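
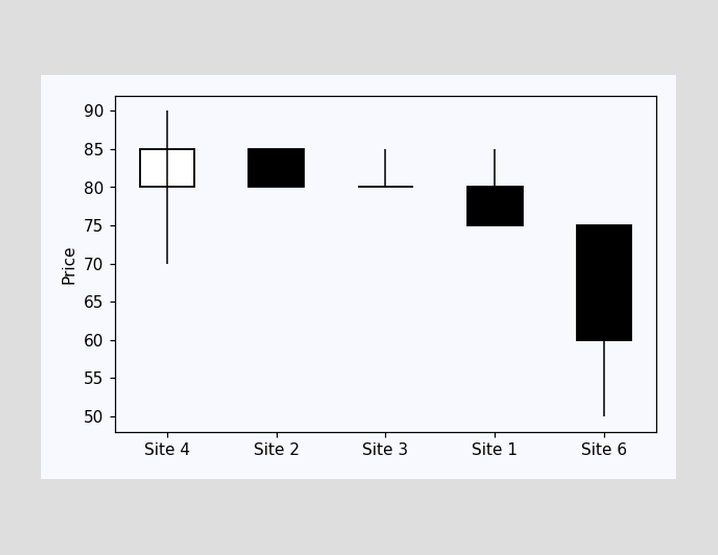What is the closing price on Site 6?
60

The Site 6 candle closes at 60.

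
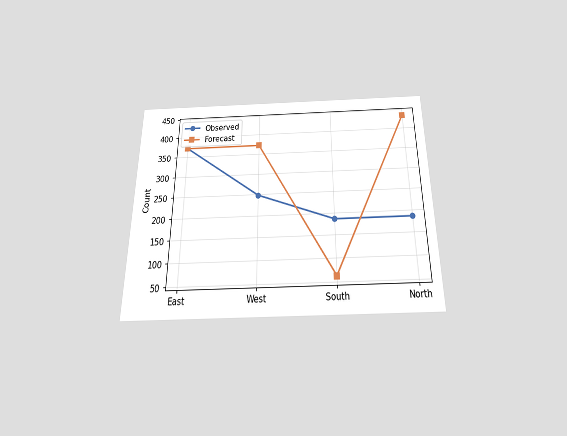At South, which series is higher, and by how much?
The chart is viewed slightly from below. At South, Observed sits above the other line by 124.

Observed, by 124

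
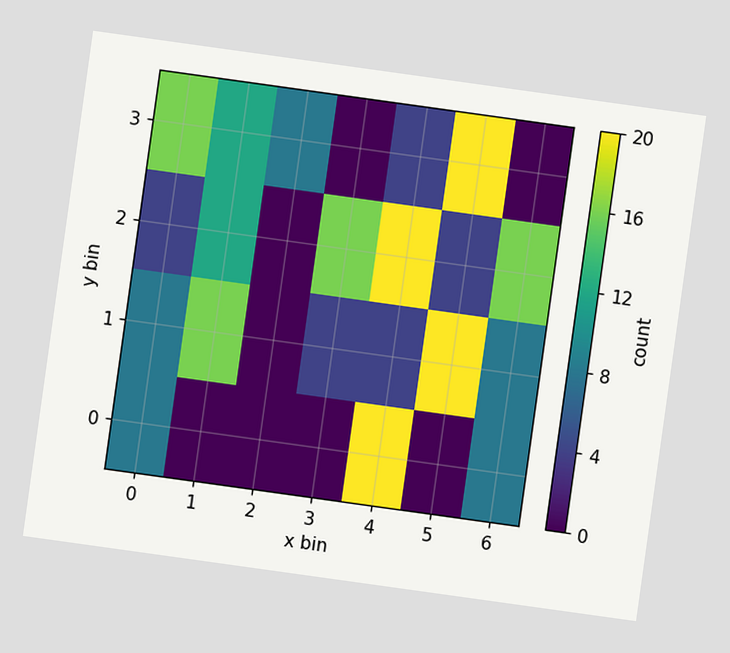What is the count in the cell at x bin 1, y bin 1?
16

The chart is tilted about 8° clockwise. Matching the cell (1, 1) against the colorbar gives 16.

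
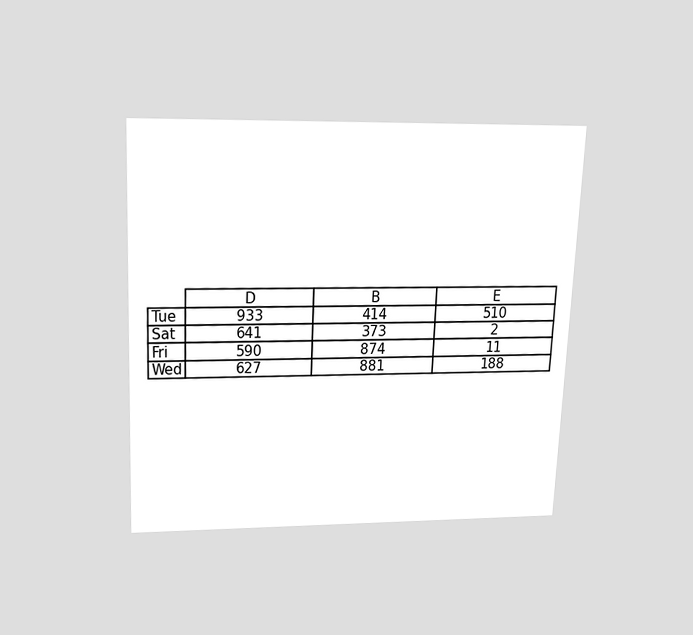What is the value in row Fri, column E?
The chart is tilted about 2° clockwise and viewed slightly from above. The (Fri, E) cell reads 11.

11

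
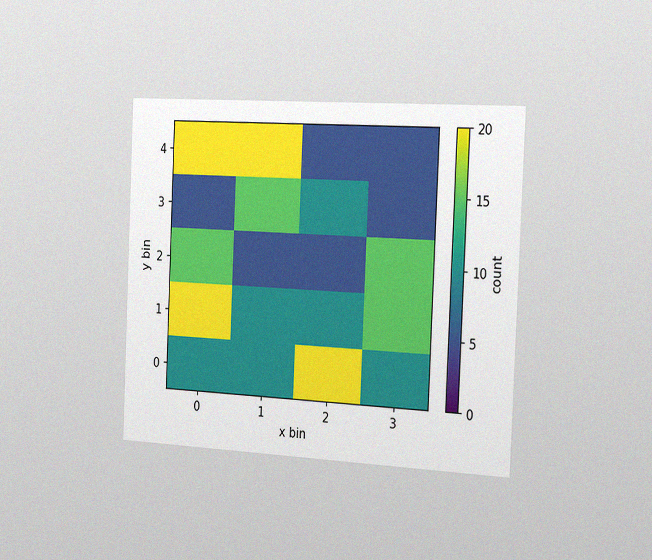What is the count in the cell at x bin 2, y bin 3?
The chart is tilted about 2° clockwise and viewed slightly from the right, with some photo noise. Matching the cell (2, 3) against the colorbar gives 10.

10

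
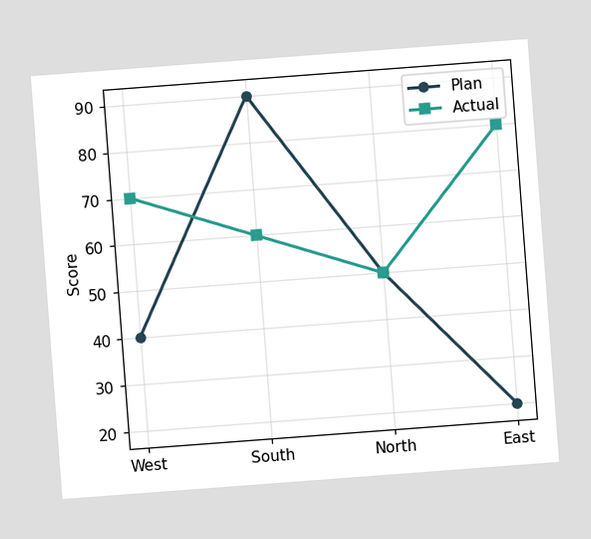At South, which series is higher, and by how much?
The chart is tilted about 4° counter-clockwise. At South, Plan sits above the other line by 30.

Plan, by 30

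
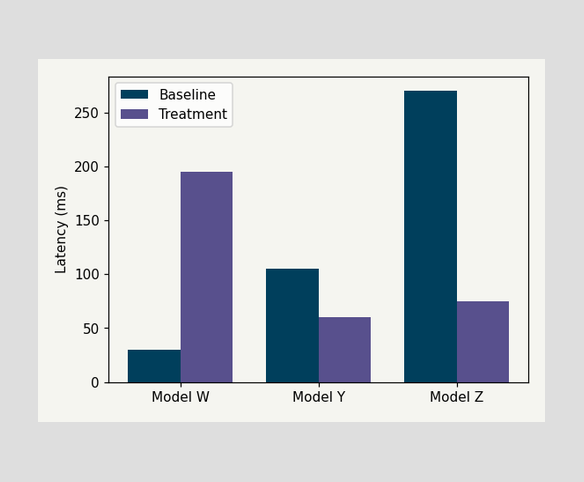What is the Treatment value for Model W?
195ms

The Treatment bar at Model W reaches 195ms on the y-axis.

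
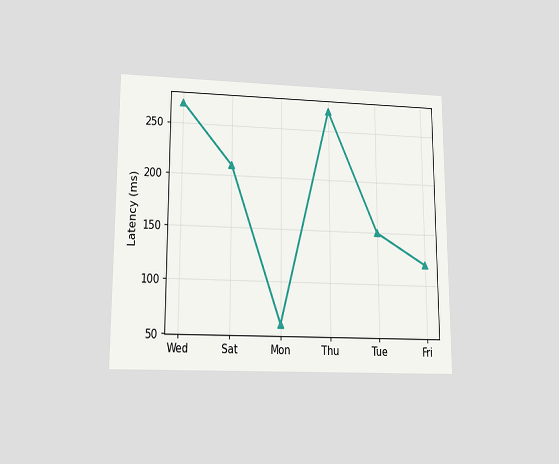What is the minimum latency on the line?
60ms

The chart is viewed slightly from below. The lowest point is at Mon, and reading across to the y-axis gives 60ms.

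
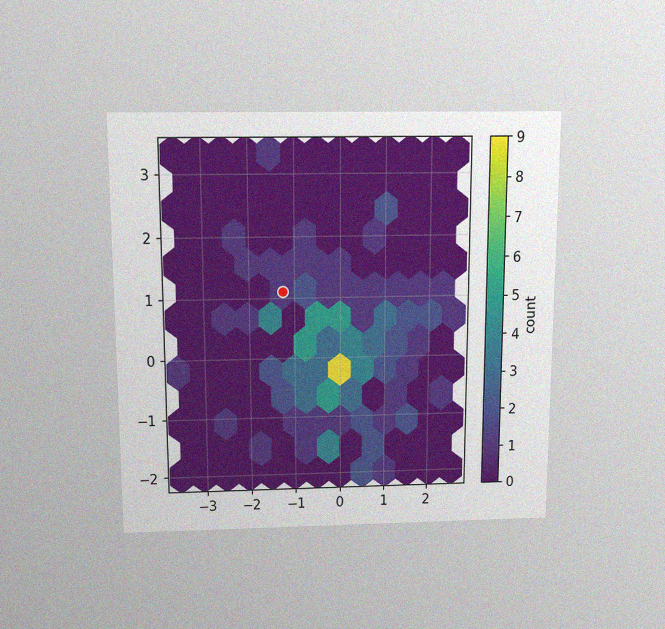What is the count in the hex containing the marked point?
The chart is viewed slightly from above, with some photo noise. The marked hex reads 1 on the colorbar.

1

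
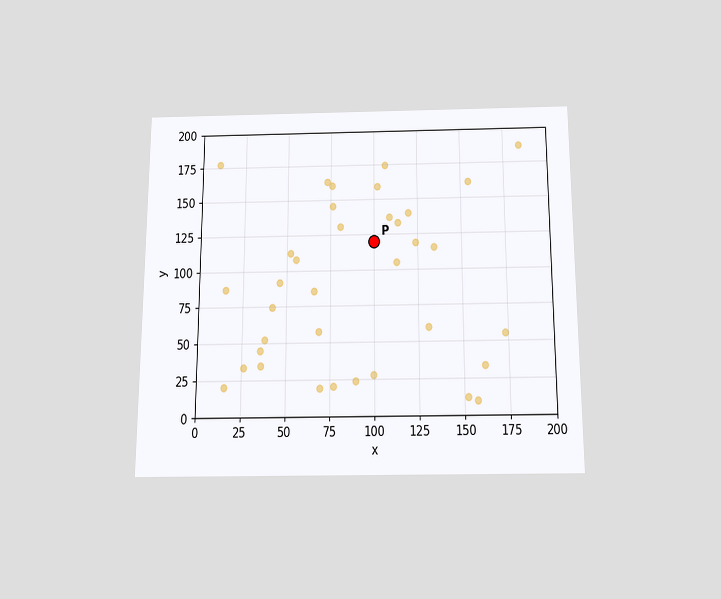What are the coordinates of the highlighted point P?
The chart is viewed slightly from below. Following the gridlines from P to each axis, P sits at (100, 120).

(100, 120)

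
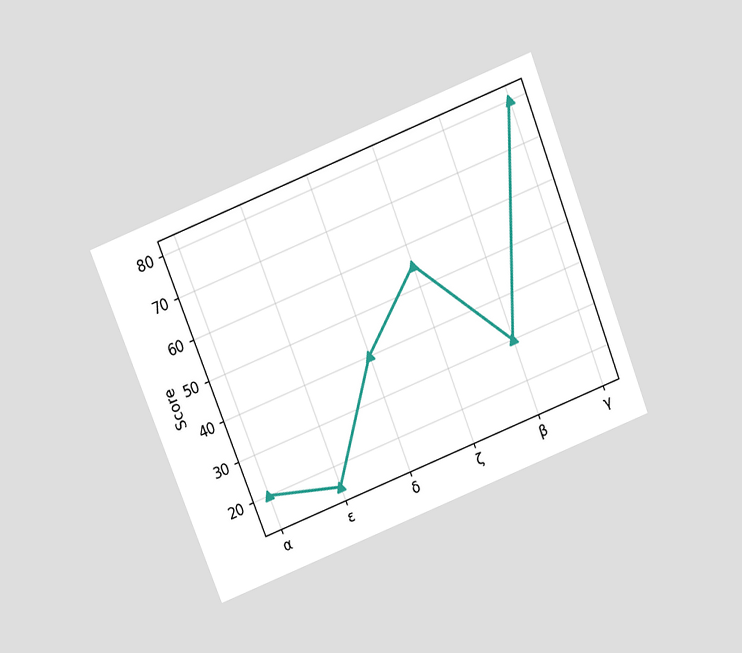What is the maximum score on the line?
80

The chart is tilted about 21° counter-clockwise and viewed slightly from above. The highest point is at γ, and reading across to the y-axis gives 80.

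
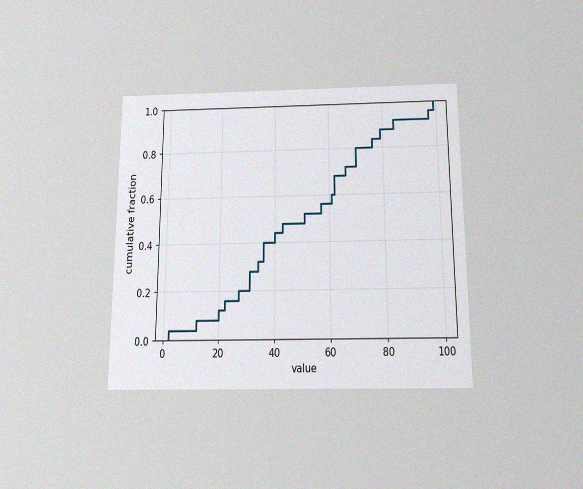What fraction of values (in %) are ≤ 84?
The chart is viewed slightly from below, with some photo noise. At x=84 the ECDF step is at 92%.

92%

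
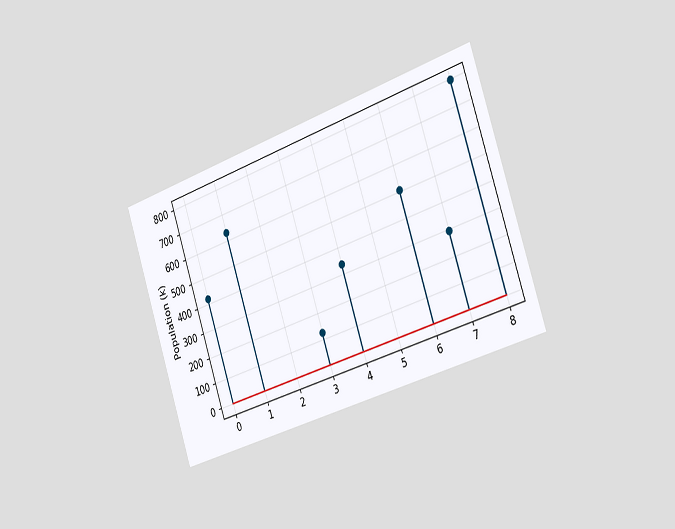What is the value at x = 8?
798k

The chart is tilted about 18° counter-clockwise and viewed slightly from the right. The stem at x=8 reaches 798k.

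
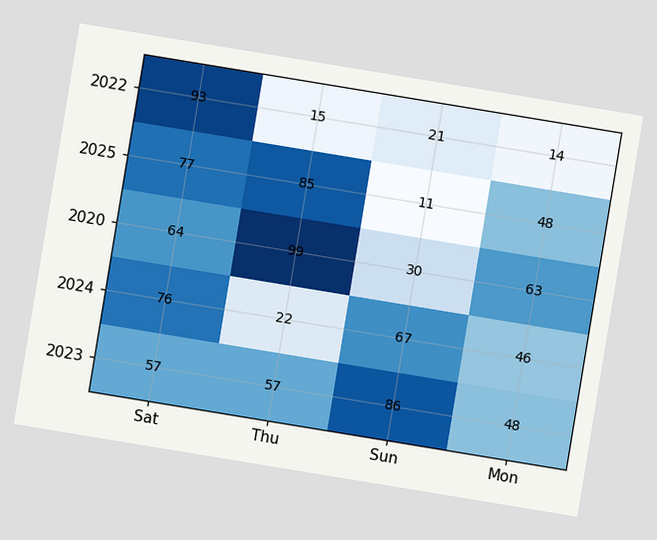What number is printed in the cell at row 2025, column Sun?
11

The chart is tilted about 9° clockwise. The (2025, Sun) cell reads 11.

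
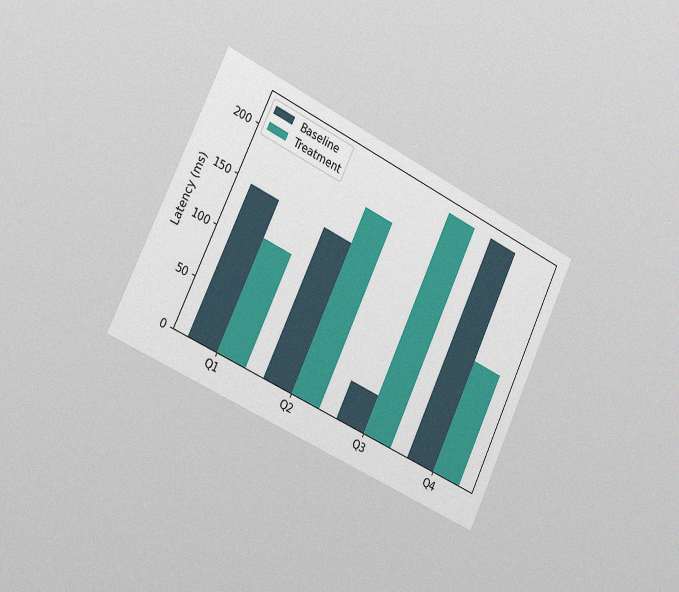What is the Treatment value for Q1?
The chart is tilted about 25° clockwise and viewed slightly from the left, with some photo noise. The Treatment bar at Q1 reaches 111ms on the y-axis.

111ms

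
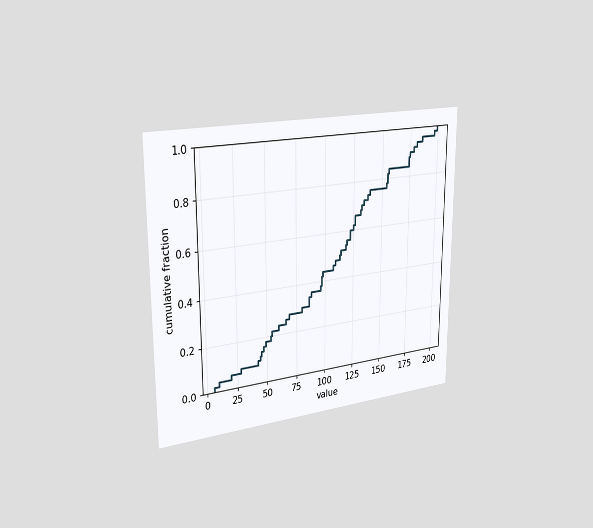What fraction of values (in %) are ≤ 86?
34%

The chart is viewed slightly from the left. At x=86 the ECDF step is at 34%.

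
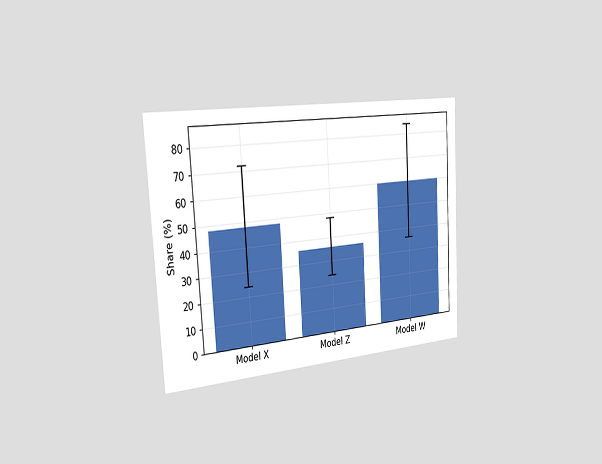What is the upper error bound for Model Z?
48%

The chart is tilted about 3° counter-clockwise and viewed slightly from the left. The Model Z bar's upper whisker reaches 48%.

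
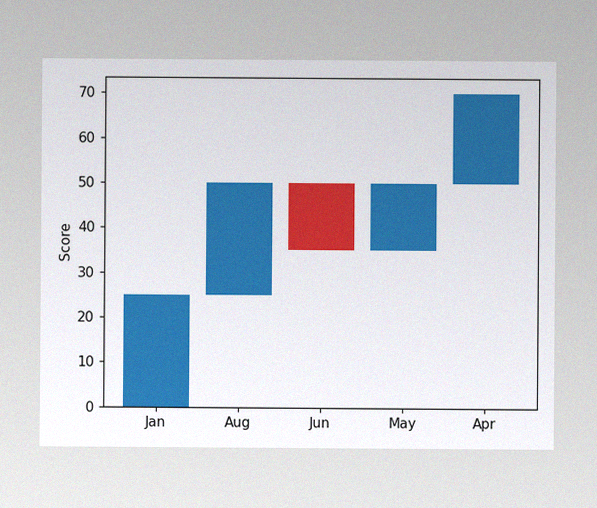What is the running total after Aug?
The image has some photo noise and uneven lighting. After Aug the running total reaches 50.

50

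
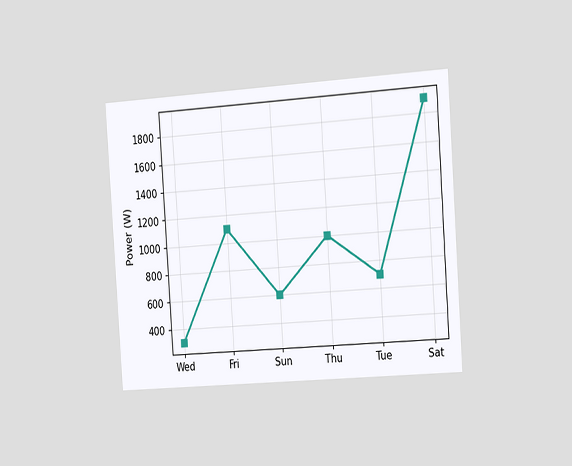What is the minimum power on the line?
The chart is tilted about 4° counter-clockwise and viewed slightly from the right. The lowest point is at Wed, and reading across to the y-axis gives 300W.

300W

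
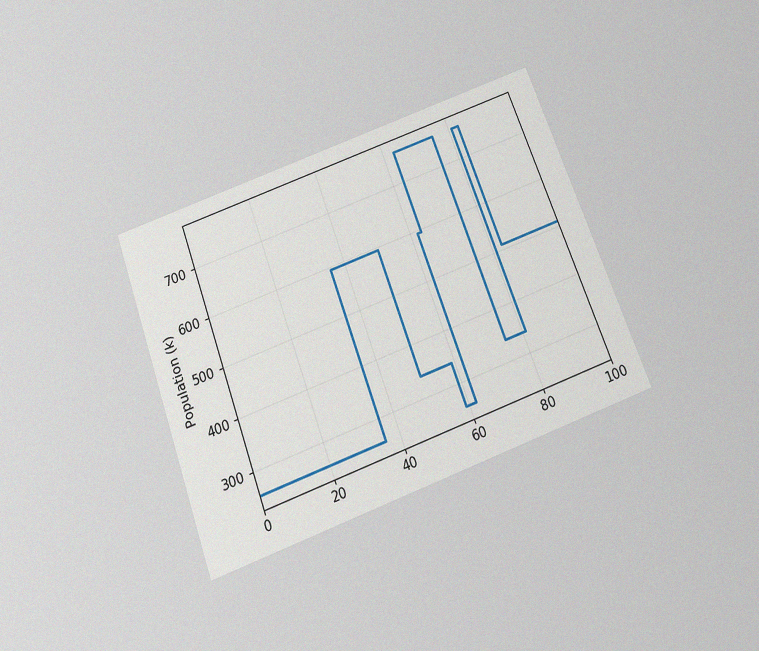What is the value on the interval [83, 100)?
The chart is tilted about 20° counter-clockwise and viewed slightly from below, with some photo noise. On [83, 100) the step sits at 510k.

510k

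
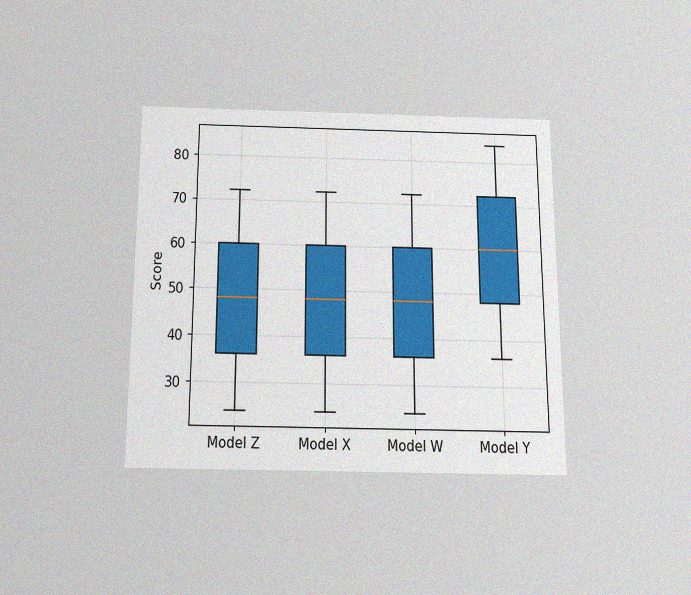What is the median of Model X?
The chart is viewed slightly from below, with some photo noise. The median line in the Model X box sits at 48.

48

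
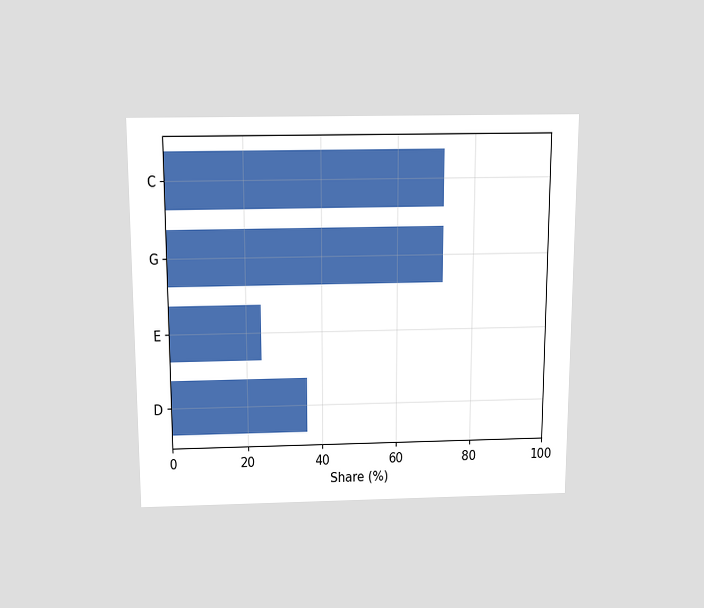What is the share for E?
The chart is viewed slightly from above. Reading along the chart's x-axis, the E bar reaches 24%.

24%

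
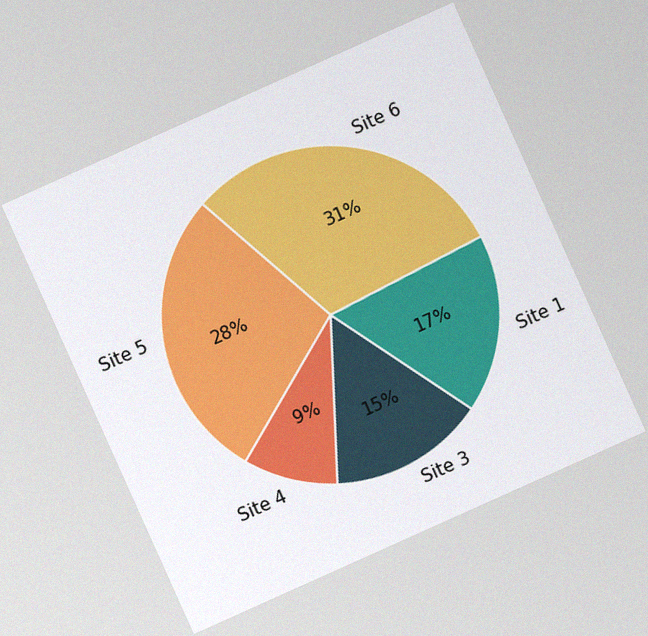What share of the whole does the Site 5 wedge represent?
The chart is tilted about 24° counter-clockwise, with some photo noise. The Site 5 slice takes up 28% of the pie.

28%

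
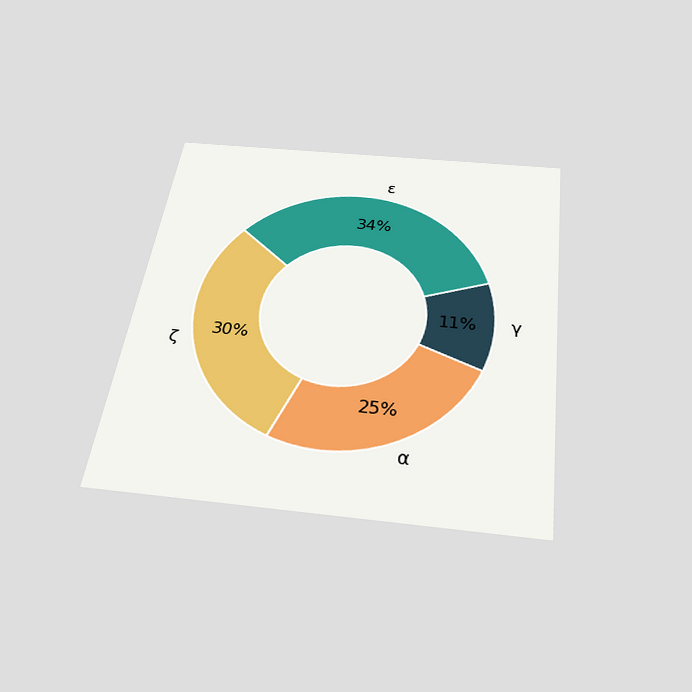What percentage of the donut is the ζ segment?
30%

The chart is tilted about 8° clockwise and viewed slightly from below. The ζ segment takes up 30% of the ring.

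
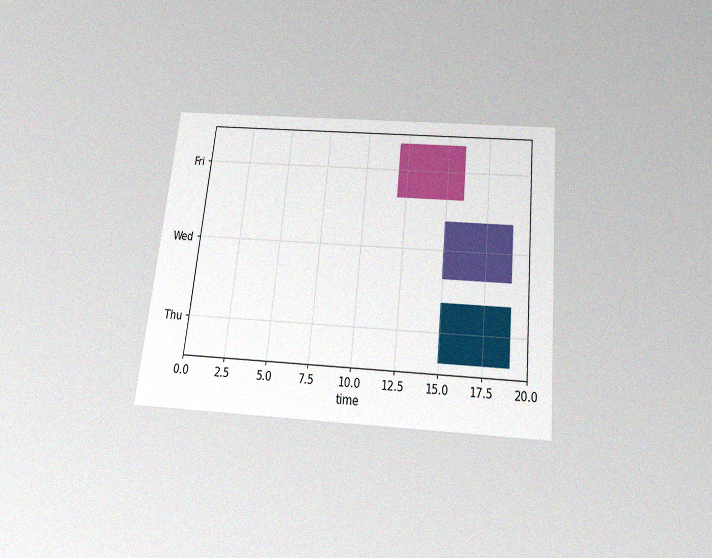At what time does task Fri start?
The chart is tilted about 6° clockwise and viewed slightly from below, with some photo noise. The Fri bar begins at t=12.

12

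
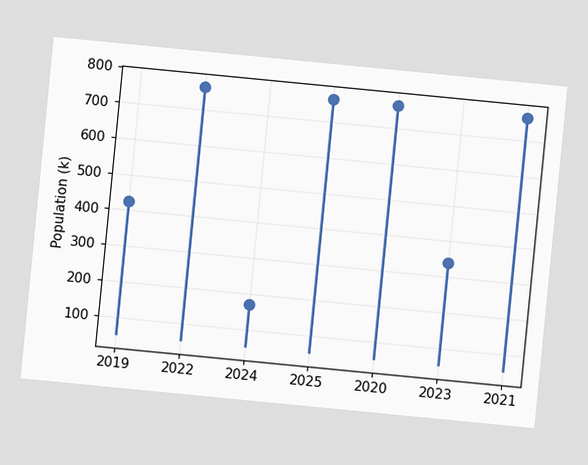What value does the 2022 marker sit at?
The chart is tilted about 6° clockwise. The 2022 marker sits at 765k.

765k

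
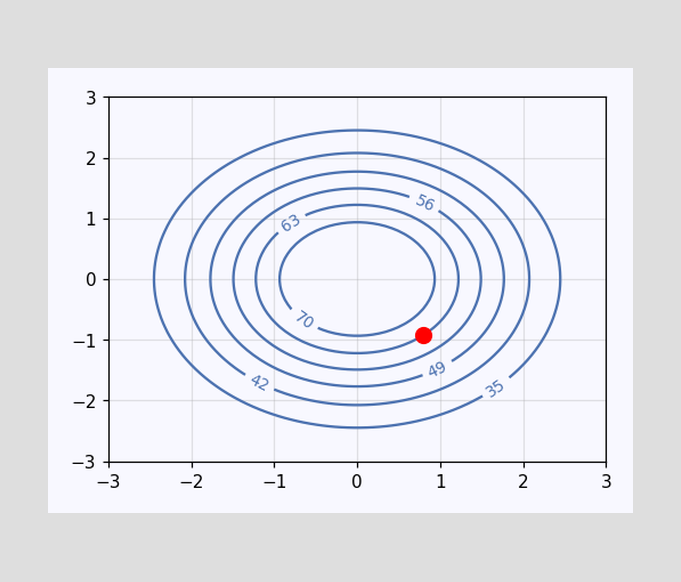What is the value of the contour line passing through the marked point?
63

The marked point sits on the contour labelled 63.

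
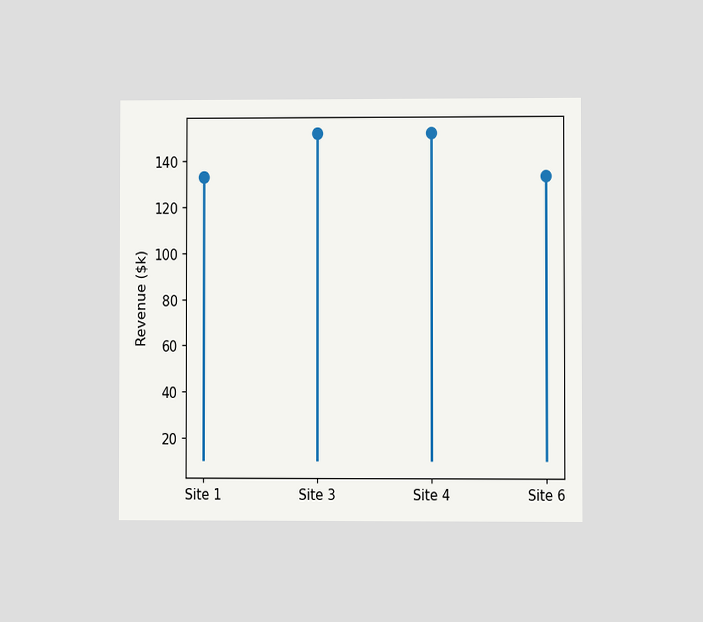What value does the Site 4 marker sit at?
The chart is viewed at a slight angle. The Site 4 marker sits at $152k.

$152k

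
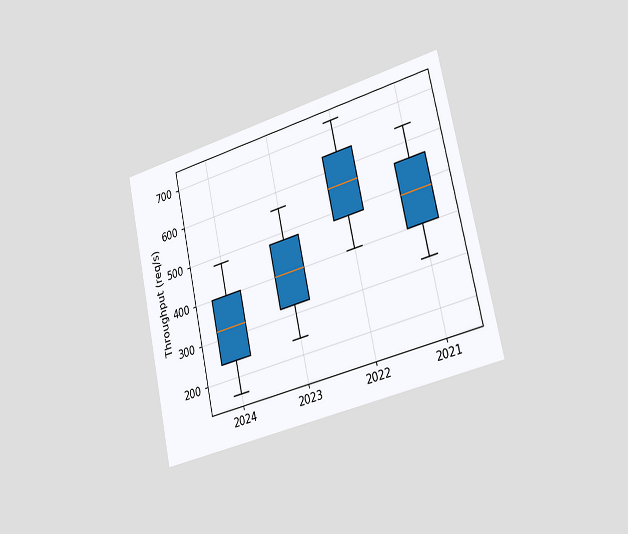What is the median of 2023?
The chart is tilted about 12° counter-clockwise and viewed slightly from the right. The median line in the 2023 box sits at 400req/s.

400req/s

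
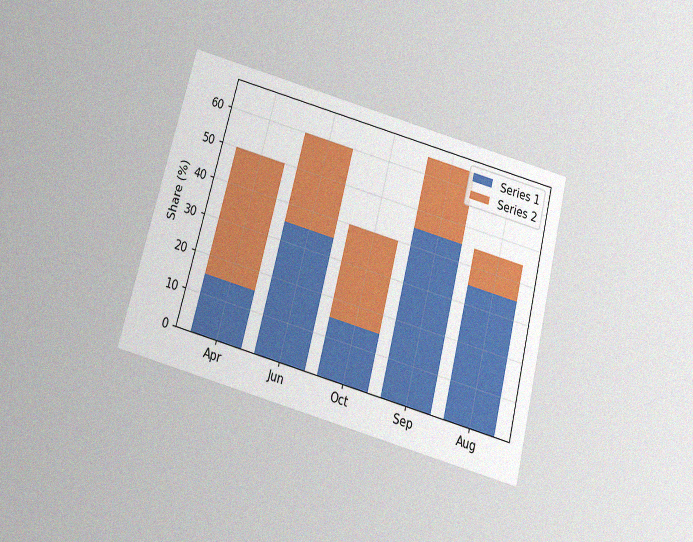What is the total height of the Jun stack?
The chart is tilted about 15° clockwise and viewed slightly from below, with some photo noise. The Jun stack's top reaches 60% on the y-axis.

60%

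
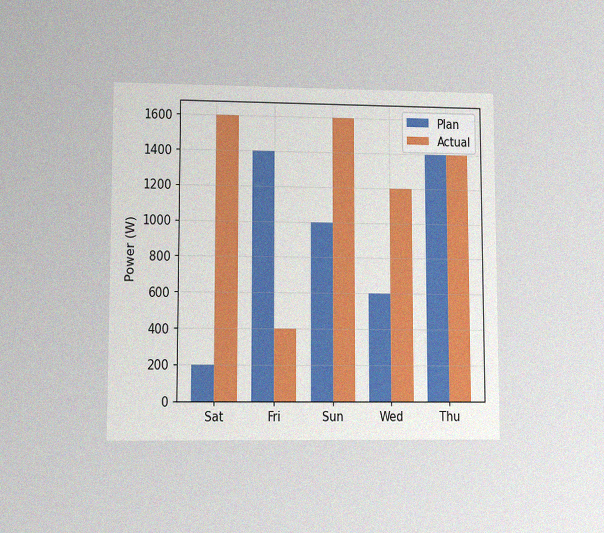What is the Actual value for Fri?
400W

The chart is viewed at a slight angle, with some photo noise. The Actual bar at Fri reaches 400W on the y-axis.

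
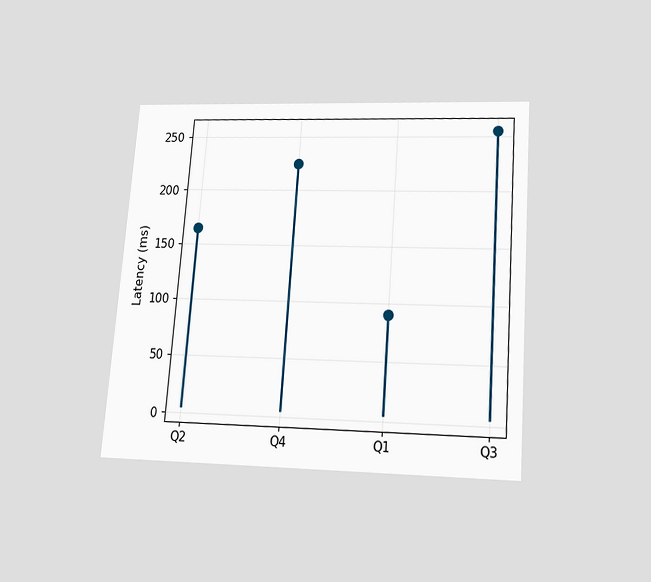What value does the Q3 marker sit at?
The chart is tilted about 4° clockwise and viewed slightly from below. The Q3 marker sits at 255ms.

255ms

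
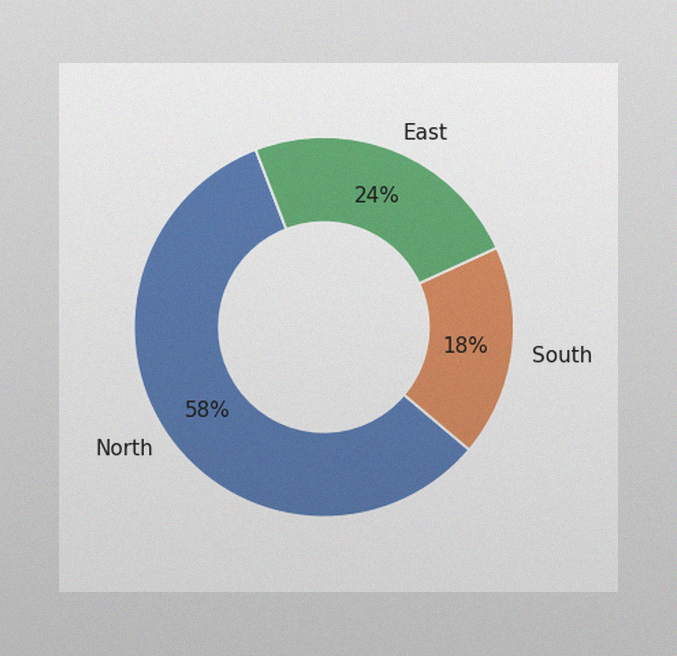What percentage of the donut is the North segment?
58%

The image has some photo noise and uneven lighting. The North segment takes up 58% of the ring.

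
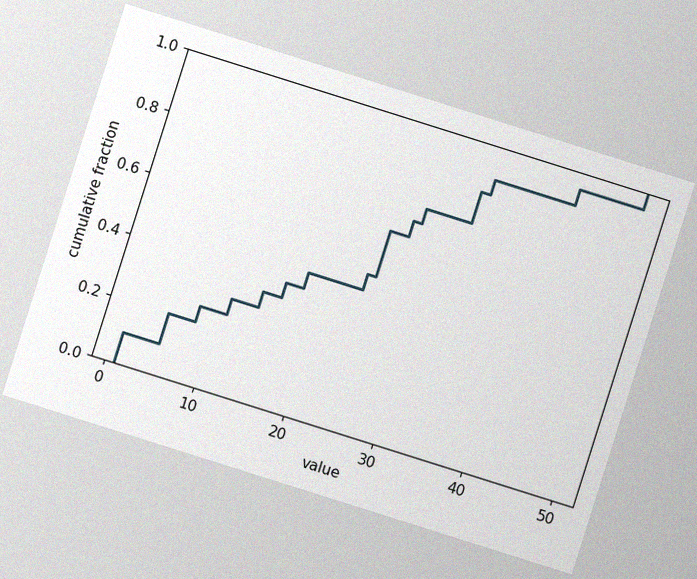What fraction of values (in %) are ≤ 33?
85%

The chart is tilted about 18° clockwise, with some photo noise. At x=33 the ECDF step is at 85%.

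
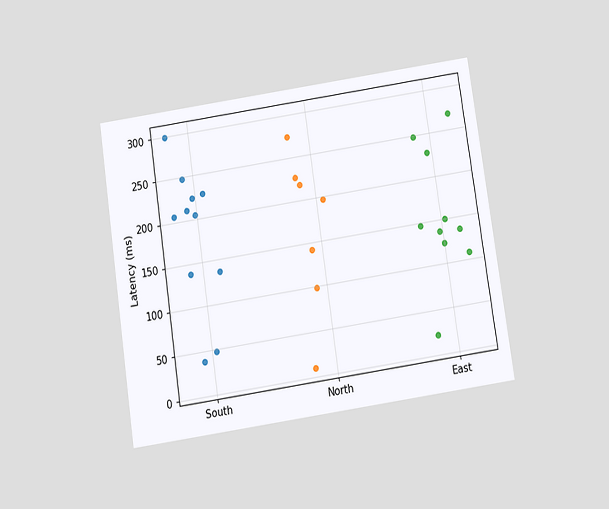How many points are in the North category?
The chart is tilted about 8° counter-clockwise and viewed slightly from below. Counting the markers in the North column gives 7.

7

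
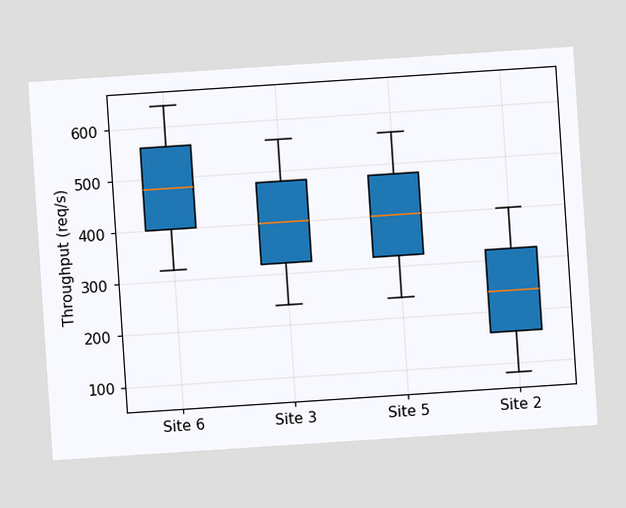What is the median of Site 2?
240req/s

The chart is tilted about 4° counter-clockwise. The median line in the Site 2 box sits at 240req/s.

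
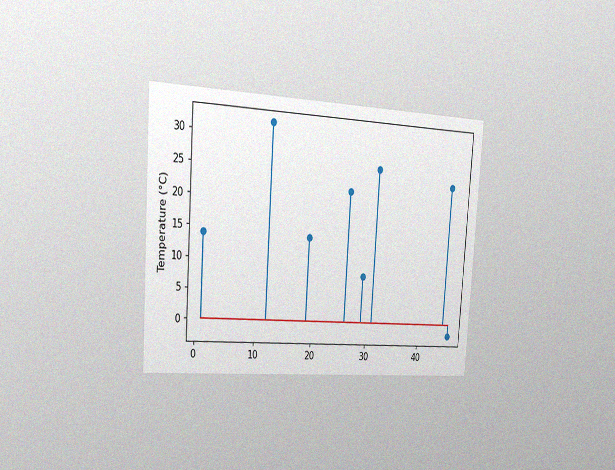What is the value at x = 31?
The chart is tilted about 4° clockwise and viewed slightly from the left, with some photo noise. The stem at x=31 reaches 26°C.

26°C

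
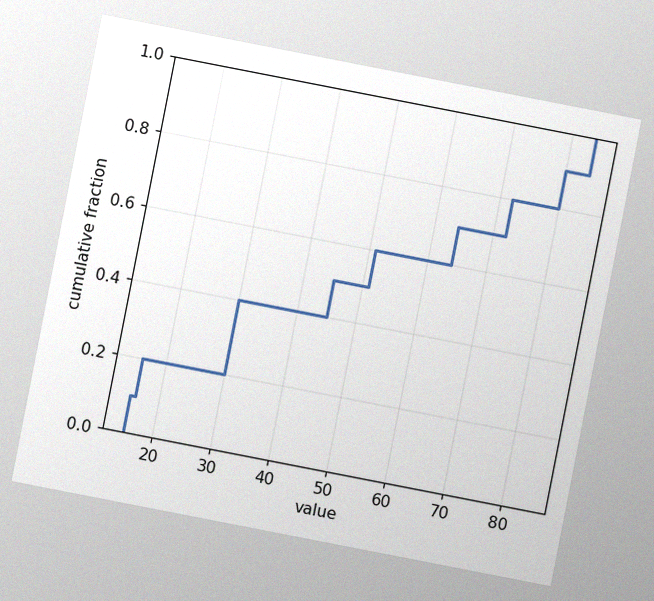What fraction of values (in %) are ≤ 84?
The chart is tilted about 11° clockwise, with some photo noise. At x=84 the ECDF step is at 100%.

100%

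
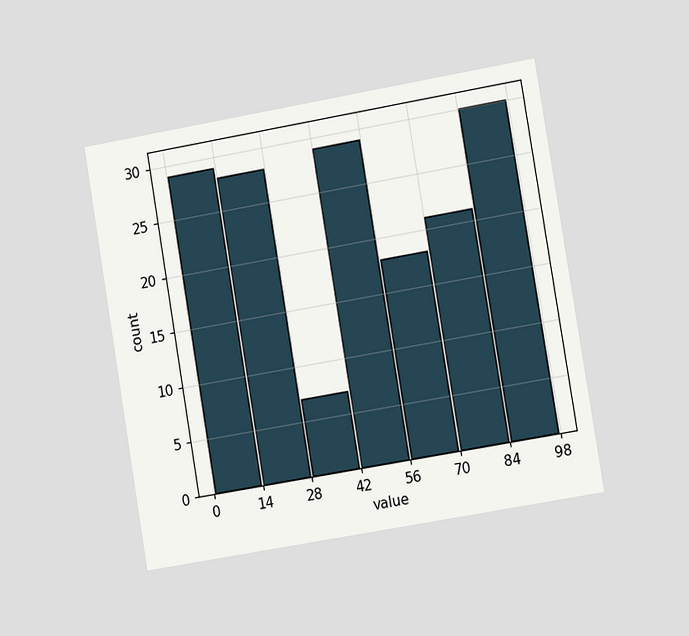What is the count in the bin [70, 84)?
21

The chart is tilted about 10° counter-clockwise and viewed slightly from the right. The [70, 84) bin has height 21.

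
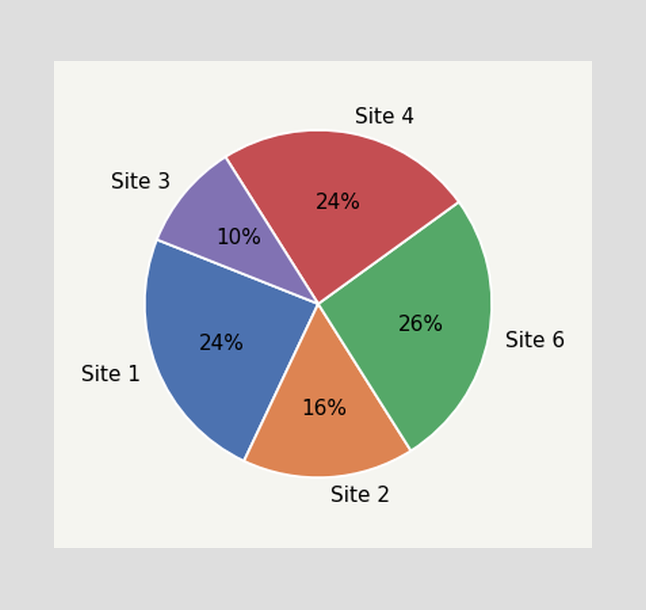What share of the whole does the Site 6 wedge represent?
26%

The Site 6 slice takes up 26% of the pie.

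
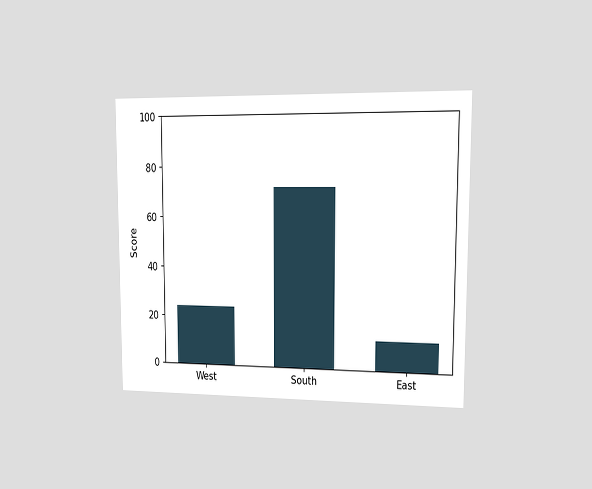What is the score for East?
The chart is viewed at a slight angle. Reading along the chart's y-axis, the East bar reaches 12.

12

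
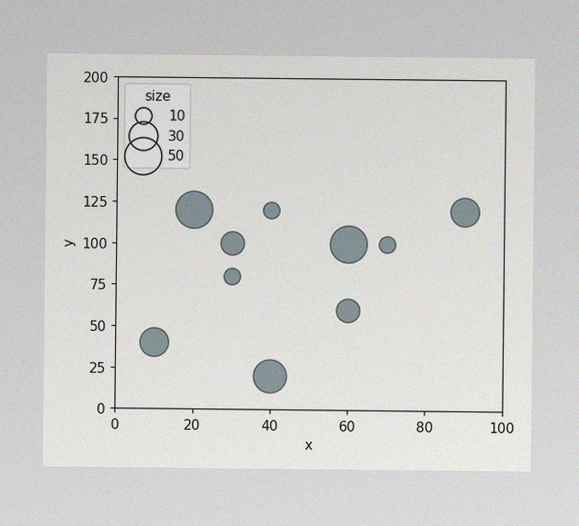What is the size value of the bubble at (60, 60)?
The image has some photo noise and uneven lighting. Matching the bubble at (60, 60) against the size legend gives 20.

20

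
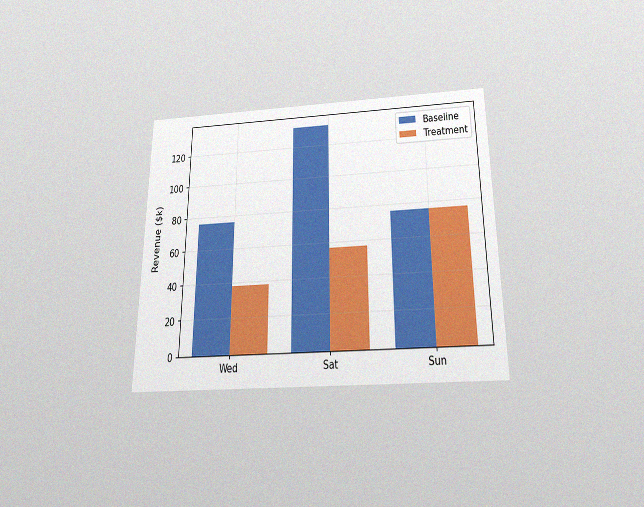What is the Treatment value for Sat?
$57k

The chart is viewed slightly from below, with some photo noise. The Treatment bar at Sat reaches $57k on the y-axis.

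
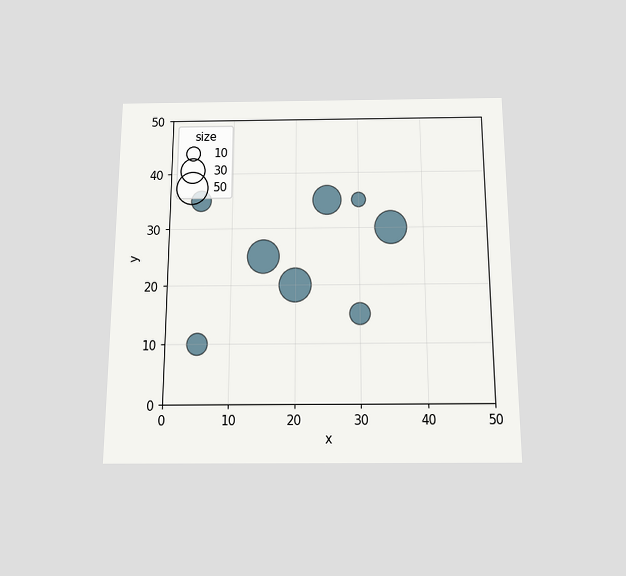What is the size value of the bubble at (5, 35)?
20

The chart is viewed slightly from below. Matching the bubble at (5, 35) against the size legend gives 20.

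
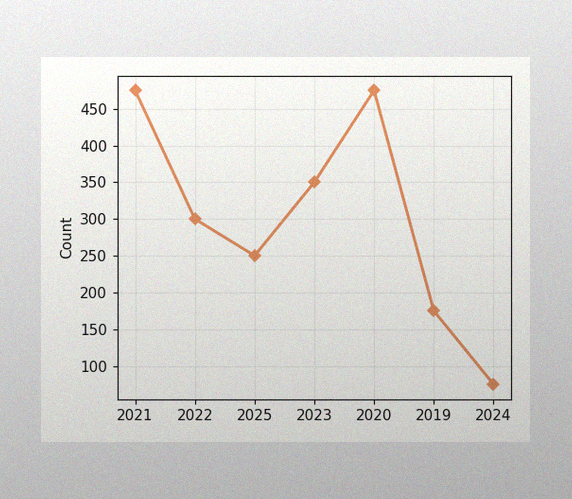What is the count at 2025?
The image has some photo noise and uneven lighting. At 2025, the line is at 250.

250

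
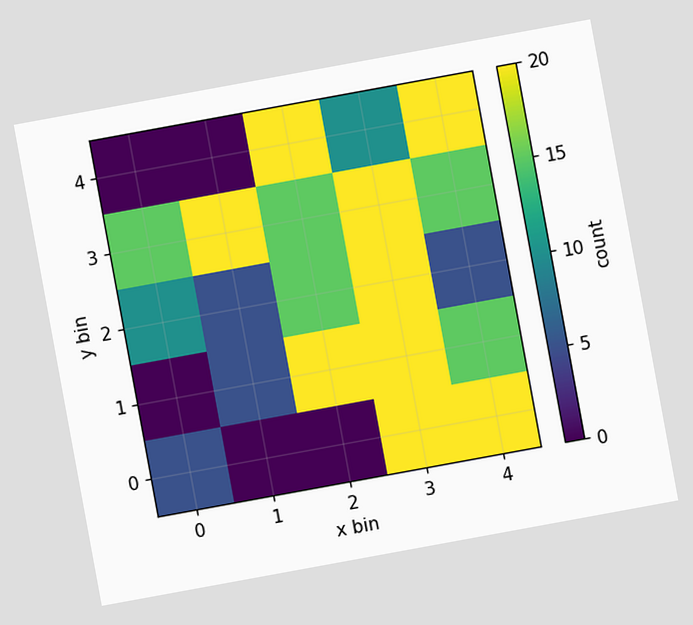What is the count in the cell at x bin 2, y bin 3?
The chart is tilted about 10° counter-clockwise. Matching the cell (2, 3) against the colorbar gives 15.

15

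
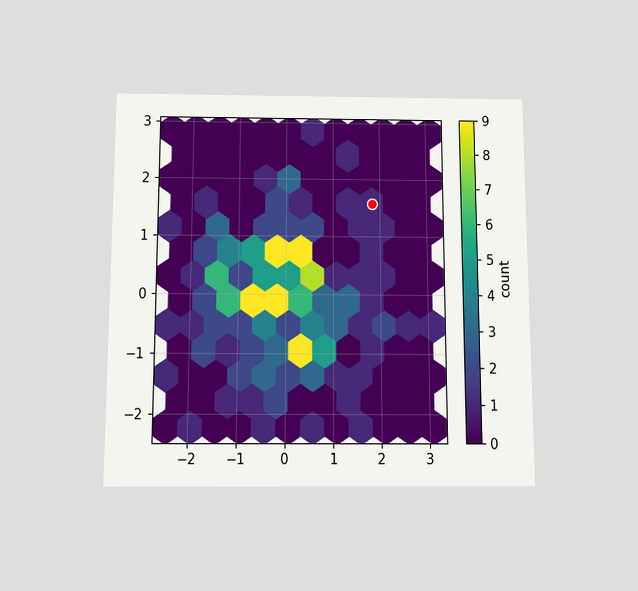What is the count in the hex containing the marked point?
1

The chart is viewed slightly from below. The marked hex reads 1 on the colorbar.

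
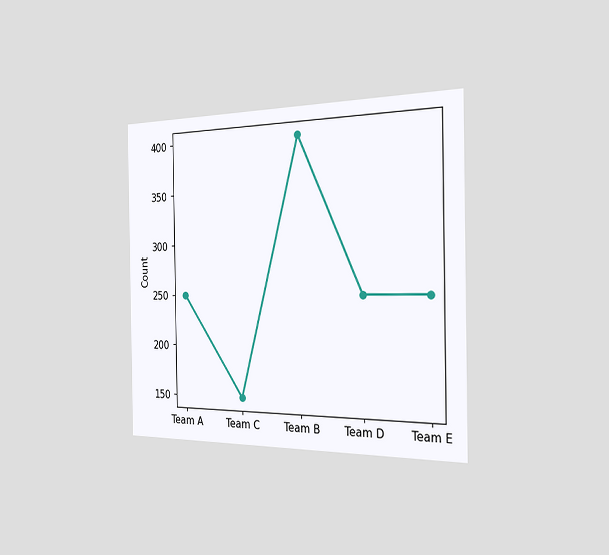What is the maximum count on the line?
The chart is viewed slightly from the right. The highest point is at Team B, and reading across to the y-axis gives 400.

400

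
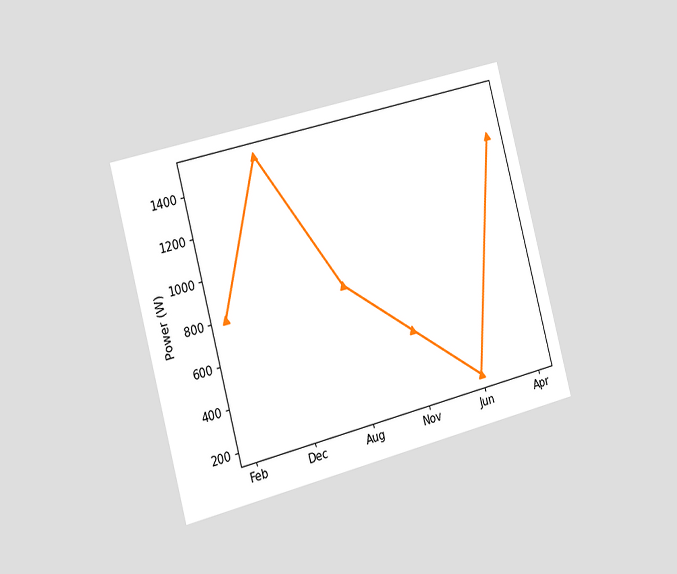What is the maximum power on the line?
The chart is tilted about 15° counter-clockwise and viewed slightly from the left. The highest point is at Dec, and reading across to the y-axis gives 1500W.

1500W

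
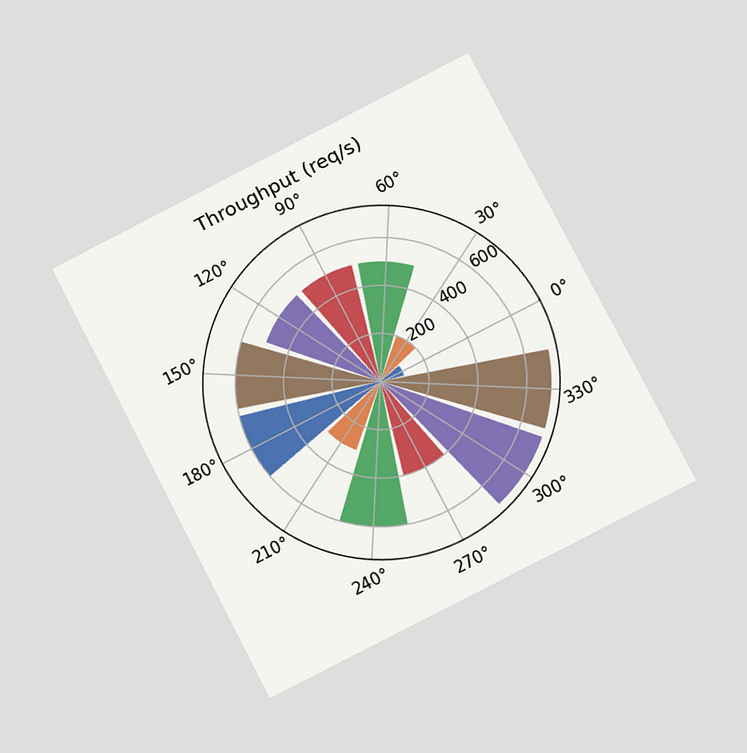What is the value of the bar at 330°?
The chart is tilted about 27° counter-clockwise and viewed at a slight angle. The bar at 330° reaches 700req/s on the radial axis.

700req/s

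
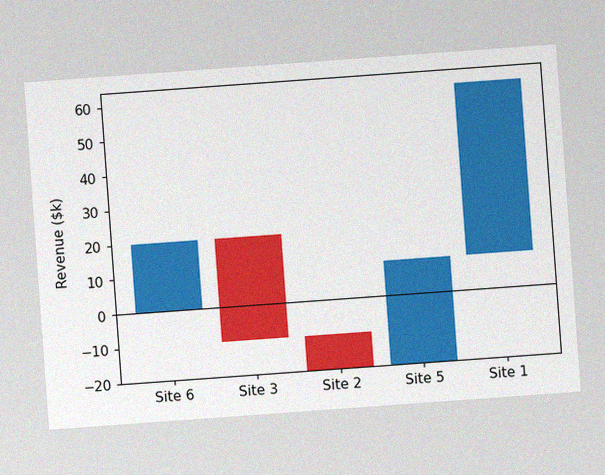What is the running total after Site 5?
The chart is tilted about 4° counter-clockwise, with some photo noise. After Site 5 the running total reaches $10k.

$10k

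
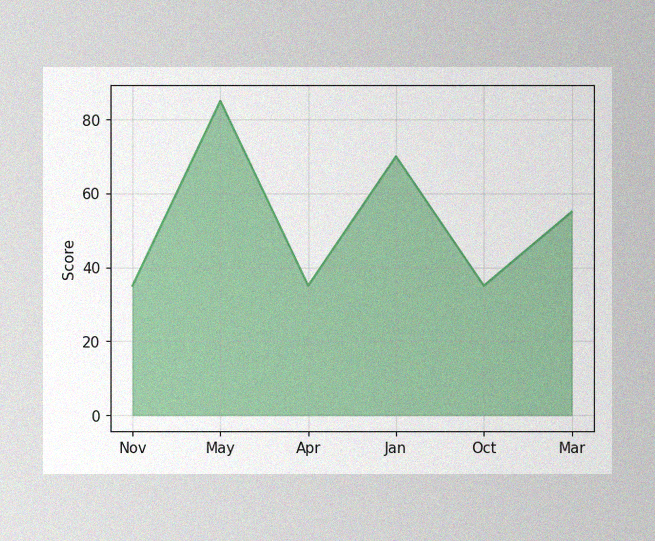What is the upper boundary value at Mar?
55

The image has some photo noise and uneven lighting. At Mar the upper boundary is at 55.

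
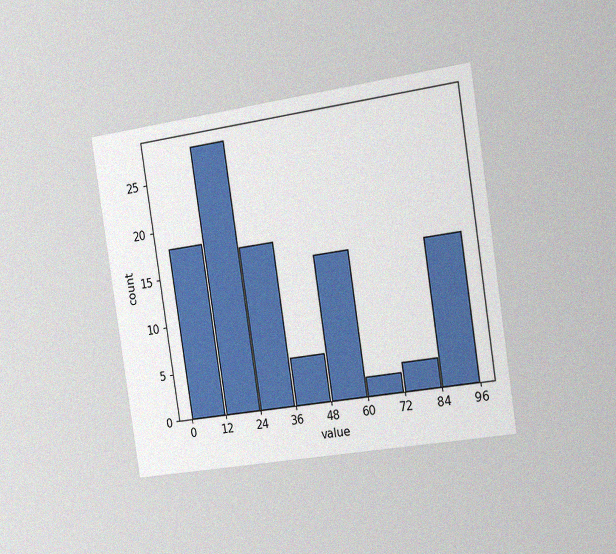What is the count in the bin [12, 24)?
28

The chart is tilted about 9° counter-clockwise and viewed slightly from the right, with some photo noise. The [12, 24) bin has height 28.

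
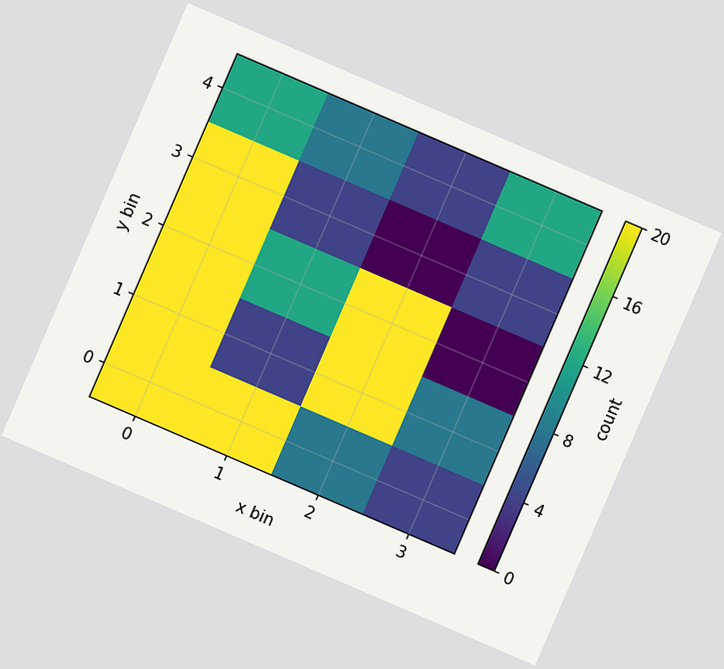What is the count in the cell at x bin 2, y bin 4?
4

The chart is tilted about 23° clockwise. Matching the cell (2, 4) against the colorbar gives 4.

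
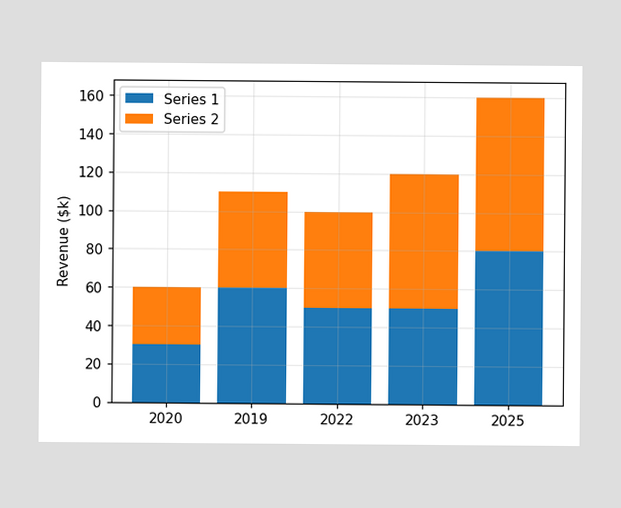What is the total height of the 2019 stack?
The 2019 stack's top reaches $110k on the y-axis.

$110k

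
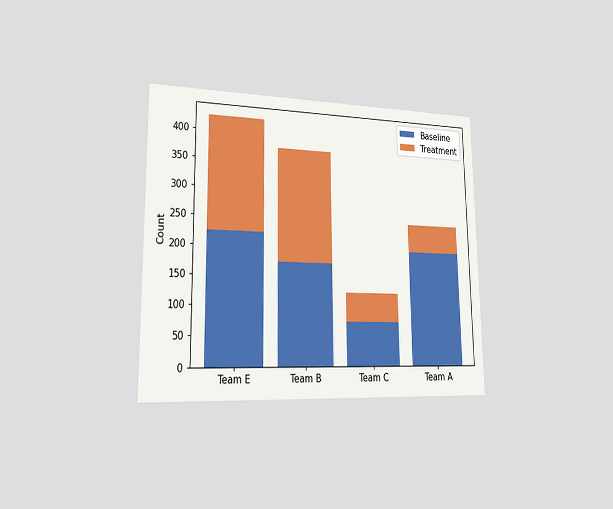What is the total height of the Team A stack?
250

The chart is viewed slightly from the left. The Team A stack's top reaches 250 on the y-axis.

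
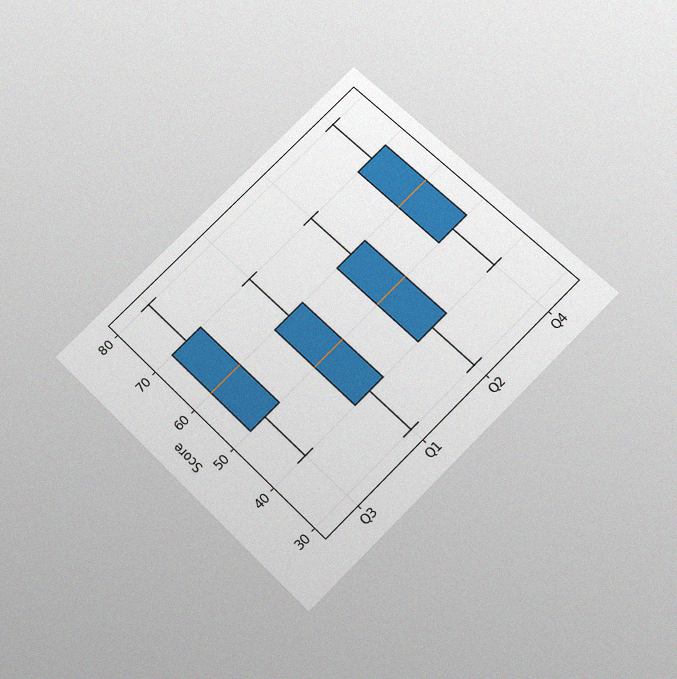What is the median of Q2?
The chart is tilted about 45° counter-clockwise and viewed slightly from below, with some photo noise. The median line in the Q2 box sits at 50.

50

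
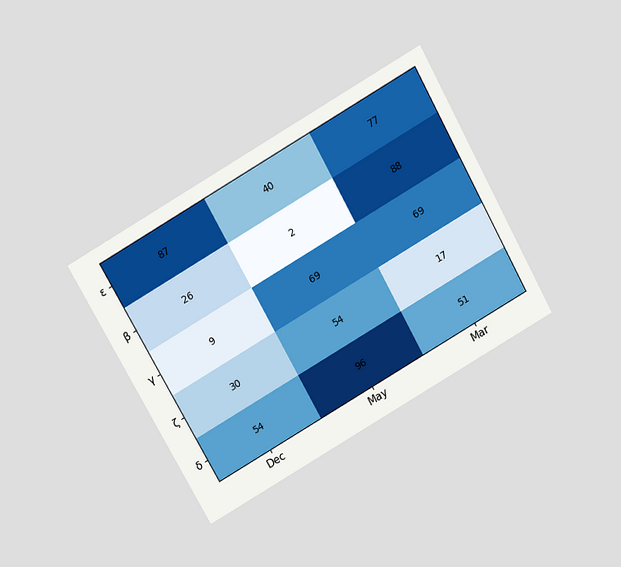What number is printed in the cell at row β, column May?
2

The chart is tilted about 29° counter-clockwise and viewed slightly from above. The (β, May) cell reads 2.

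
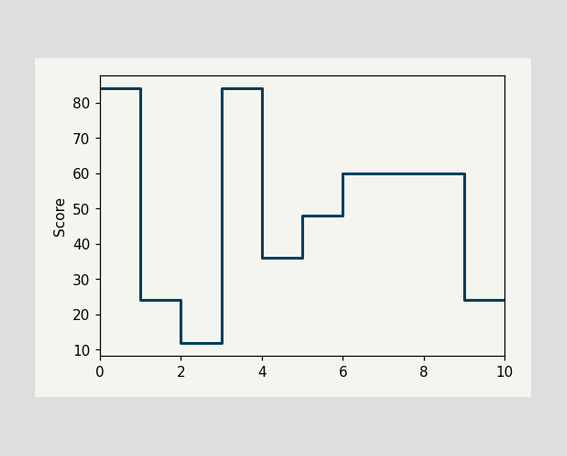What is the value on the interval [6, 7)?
60

On [6, 7) the step sits at 60.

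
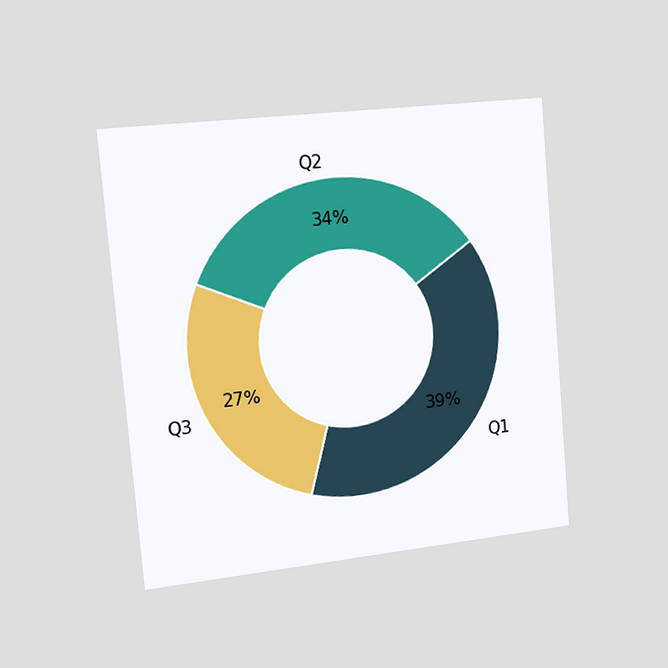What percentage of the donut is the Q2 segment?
34%

The chart is tilted about 5° counter-clockwise and viewed slightly from the left. The Q2 segment takes up 34% of the ring.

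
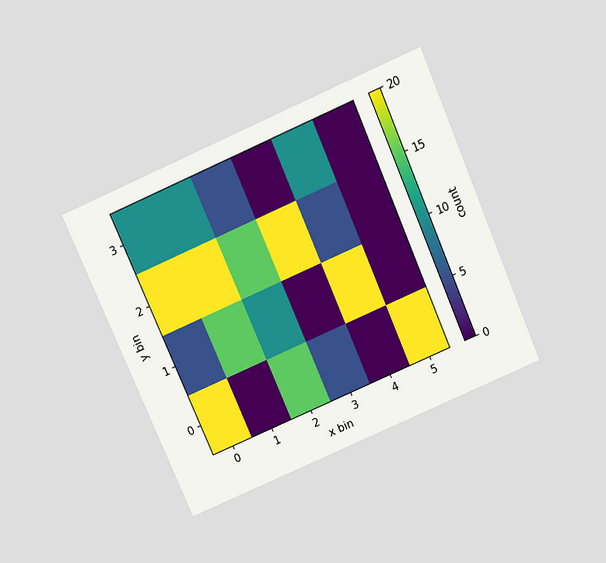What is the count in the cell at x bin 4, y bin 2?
The chart is tilted about 23° counter-clockwise and viewed slightly from above. Matching the cell (4, 2) against the colorbar gives 5.

5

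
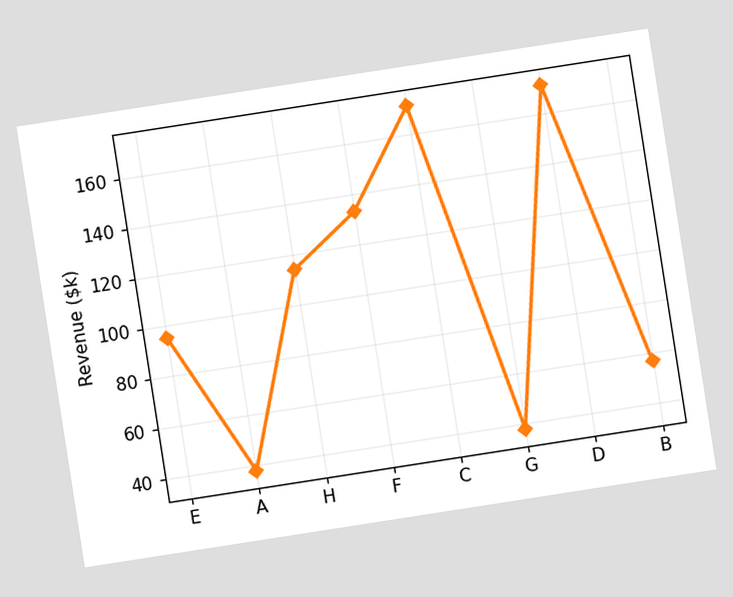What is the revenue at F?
The chart is tilted about 9° counter-clockwise. At F, the line is at $133k.

$133k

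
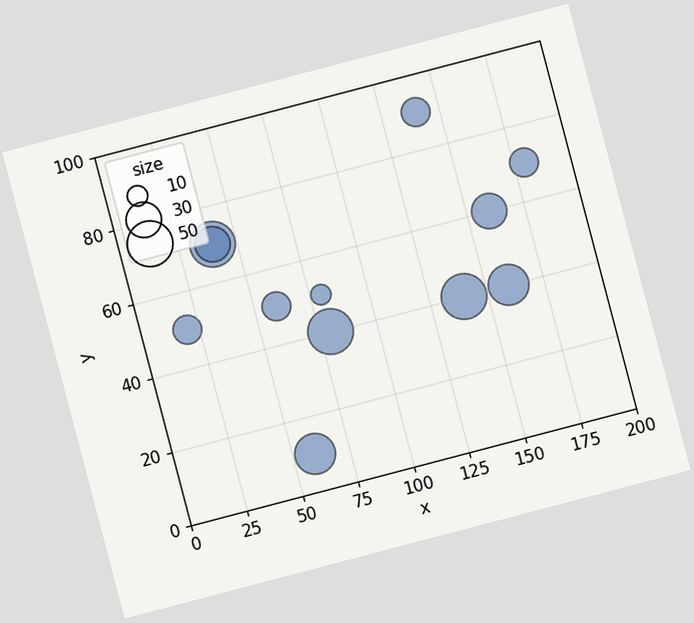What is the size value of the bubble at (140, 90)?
The chart is tilted about 15° counter-clockwise. Matching the bubble at (140, 90) against the size legend gives 20.

20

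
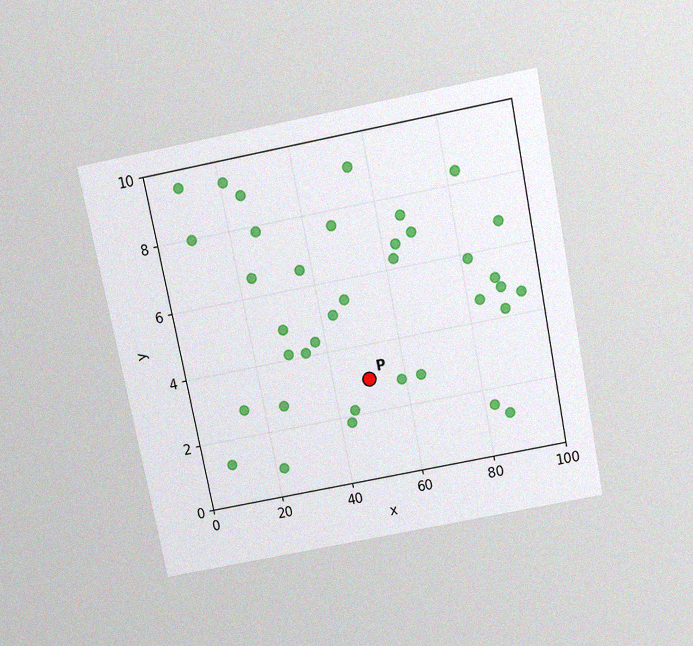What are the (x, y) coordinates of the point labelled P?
The chart is tilted about 11° counter-clockwise and viewed slightly from above, with some photo noise. Following the gridlines from P to each axis, P sits at (50, 3).

(50, 3)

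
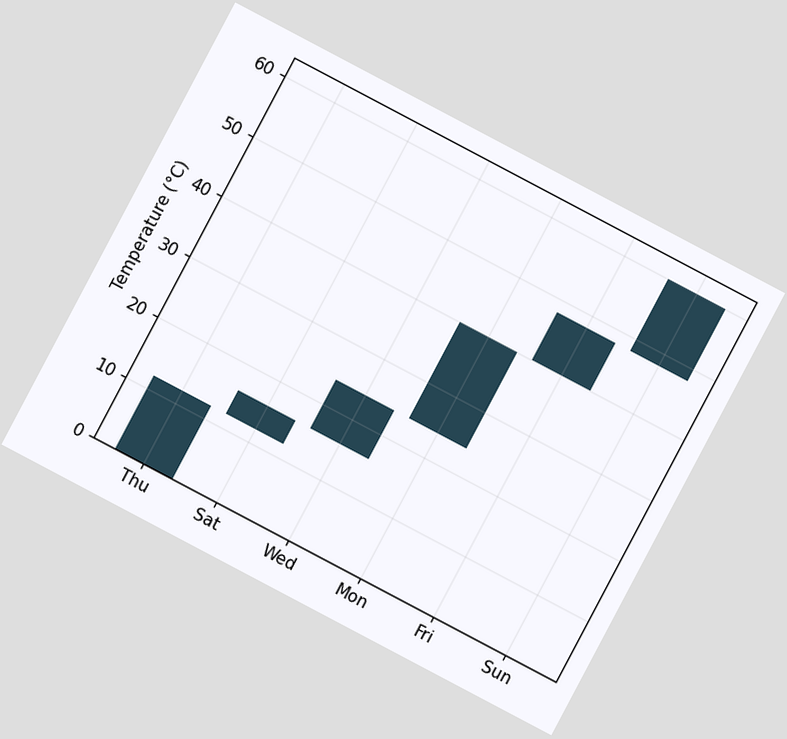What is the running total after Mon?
The chart is tilted about 28° clockwise. After Mon the running total reaches 40°C.

40°C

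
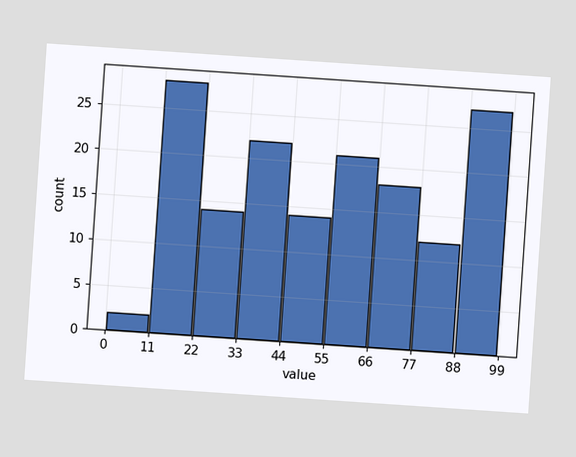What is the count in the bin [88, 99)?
The chart is tilted about 4° clockwise. The [88, 99) bin has height 27.

27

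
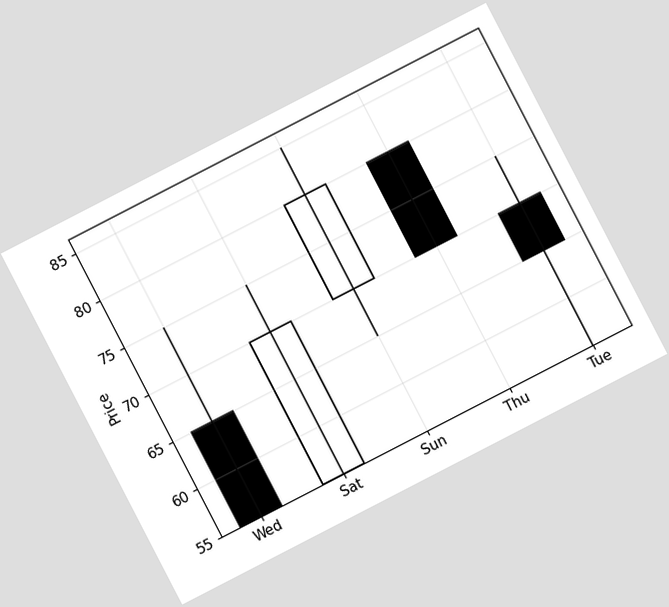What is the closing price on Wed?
55

The chart is tilted about 27° counter-clockwise. The Wed candle closes at 55.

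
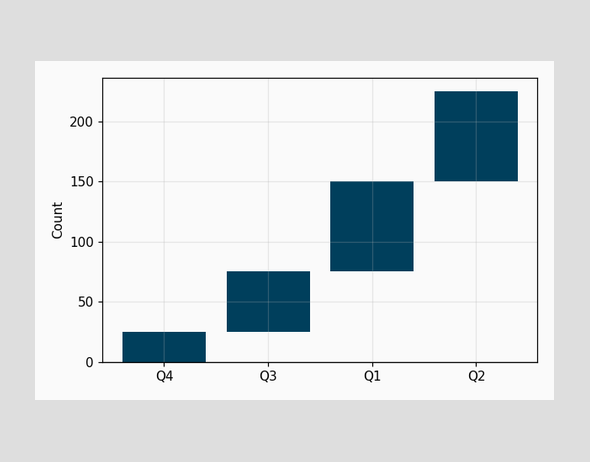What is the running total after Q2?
225

After Q2 the running total reaches 225.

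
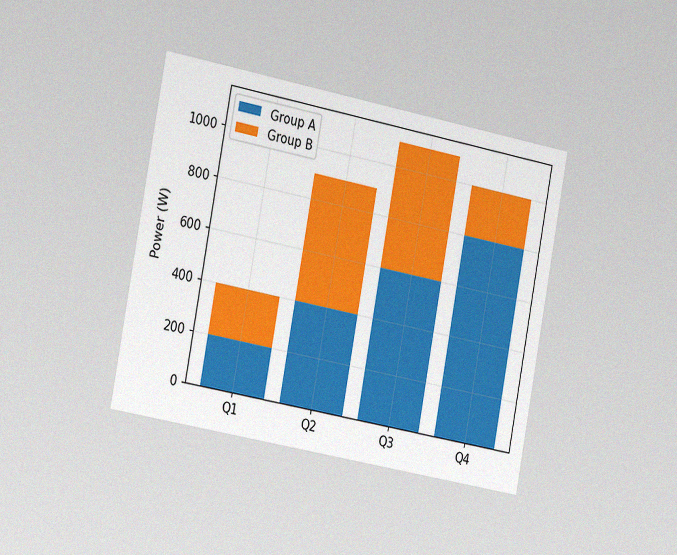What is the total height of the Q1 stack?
400W

The chart is tilted about 11° clockwise and viewed slightly from the left, with some photo noise. The Q1 stack's top reaches 400W on the y-axis.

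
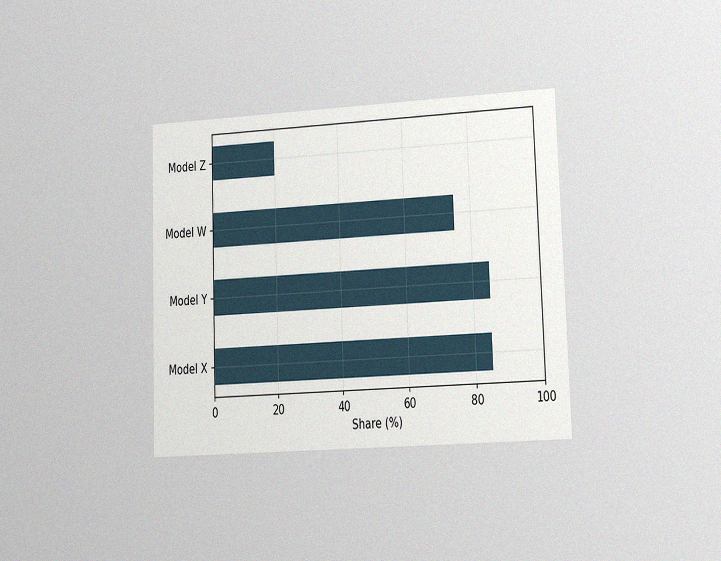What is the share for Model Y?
85%

The chart is viewed slightly from the right, with some photo noise. Reading along the chart's x-axis, the Model Y bar reaches 85%.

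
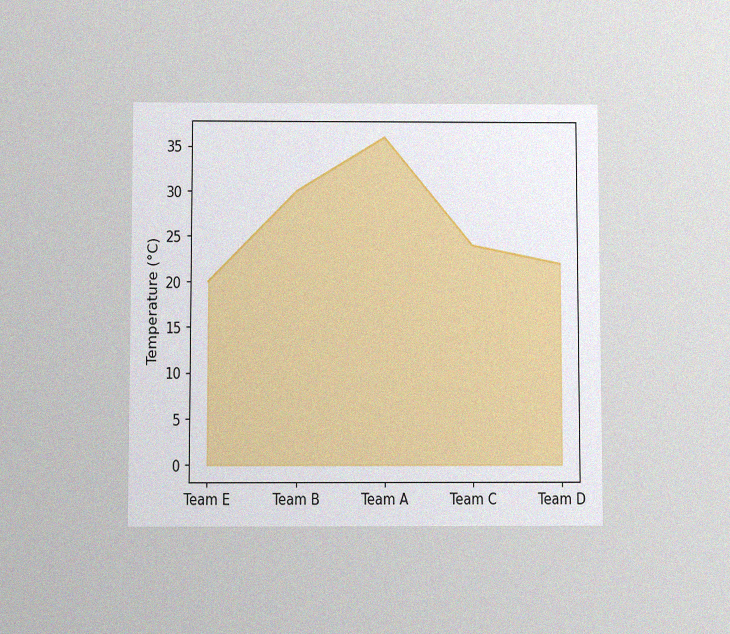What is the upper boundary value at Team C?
24°C

The chart is viewed slightly from below, with some photo noise. At Team C the upper boundary is at 24°C.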